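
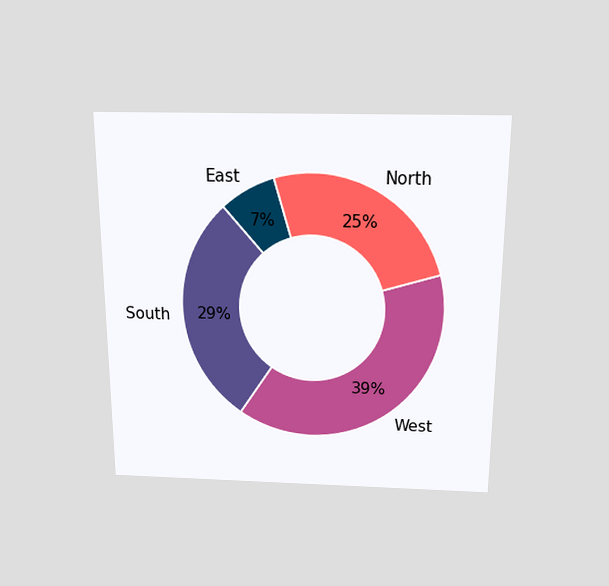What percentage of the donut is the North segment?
The chart is viewed slightly from above. The North segment takes up 25% of the ring.

25%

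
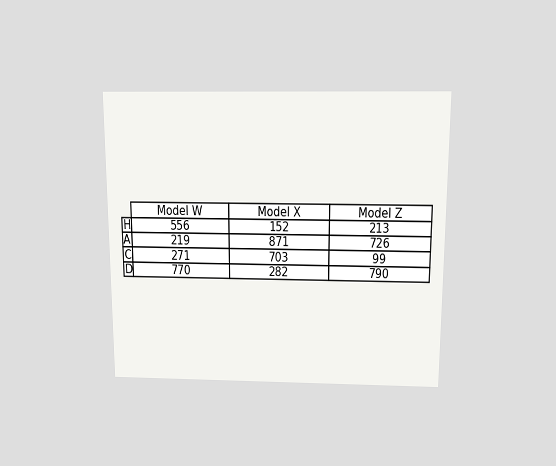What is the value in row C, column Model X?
The chart is viewed slightly from above. The (C, Model X) cell reads 703.

703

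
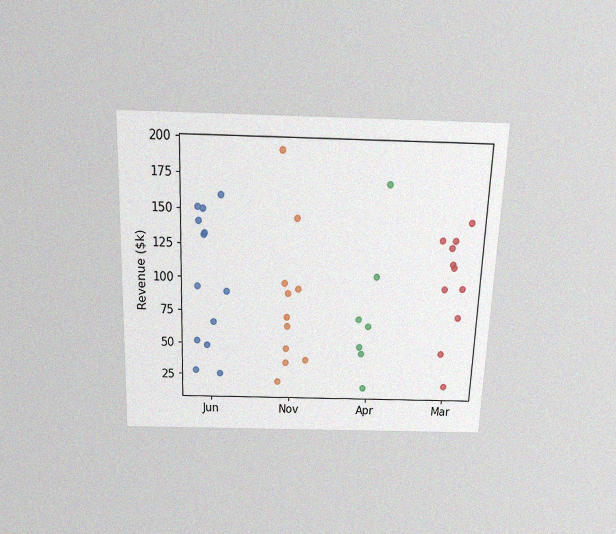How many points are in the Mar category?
The chart is tilted about 2° clockwise and viewed slightly from above, with some photo noise. Counting the markers in the Mar column gives 11.

11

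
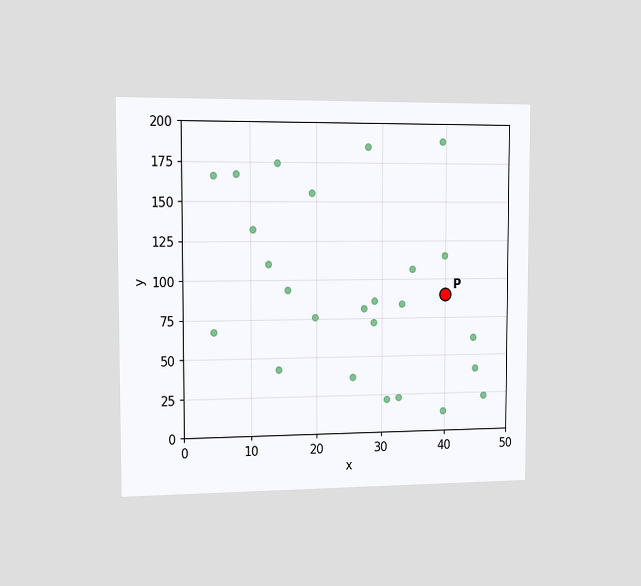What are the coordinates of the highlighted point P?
(40, 90)

The chart is viewed slightly from the left. Following the gridlines from P to each axis, P sits at (40, 90).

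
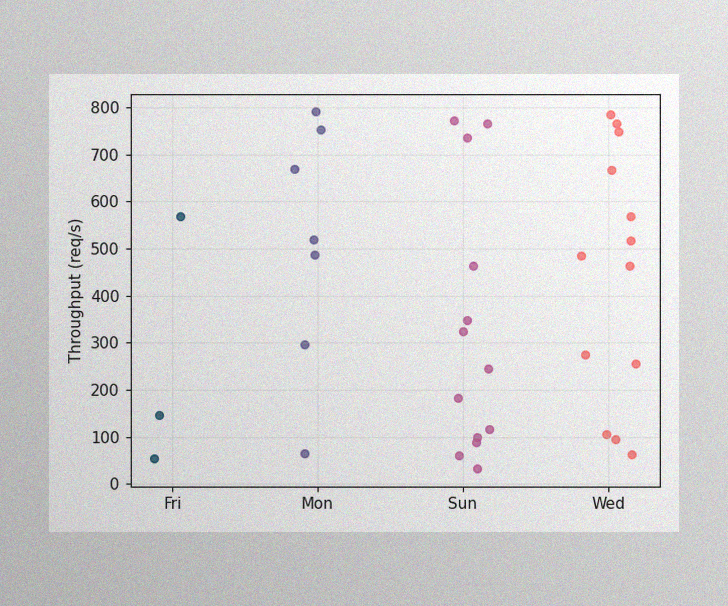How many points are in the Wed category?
13

The image has some photo noise and uneven lighting. Counting the markers in the Wed column gives 13.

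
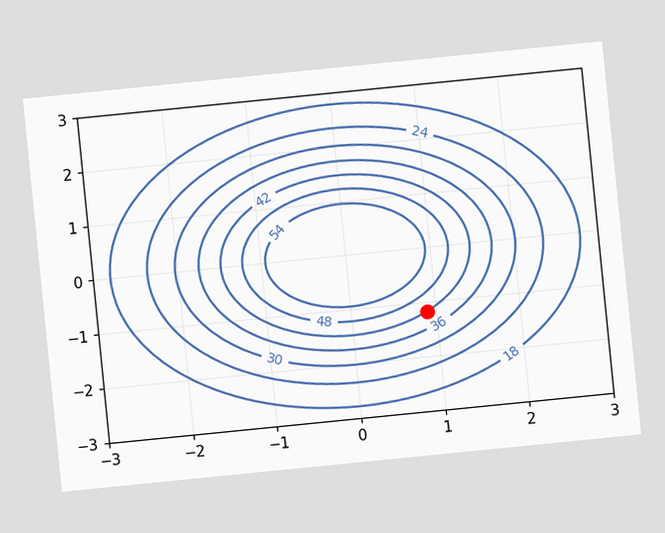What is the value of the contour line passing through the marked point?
The chart is tilted about 6° counter-clockwise. The marked point sits on the contour labelled 42.

42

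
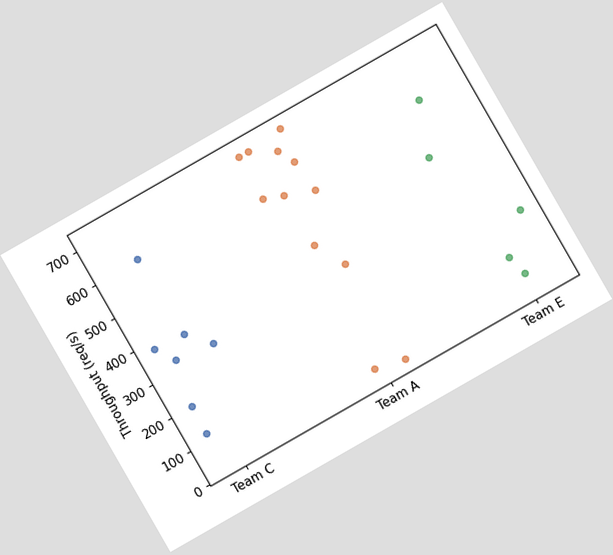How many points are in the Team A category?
The chart is tilted about 30° counter-clockwise. Counting the markers in the Team A column gives 12.

12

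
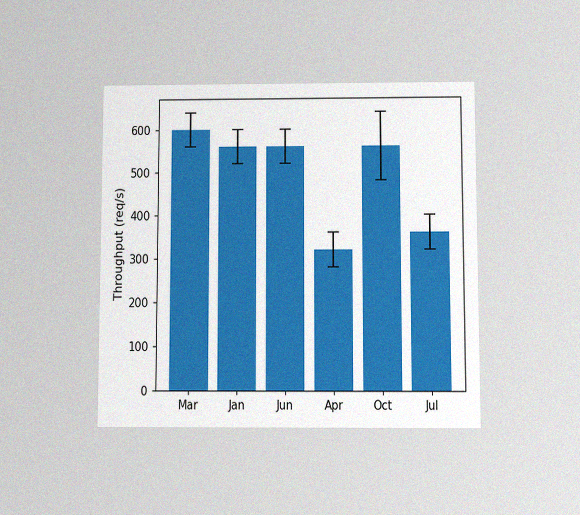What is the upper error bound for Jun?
600req/s

The chart is viewed slightly from below, with some photo noise. The Jun bar's upper whisker reaches 600req/s.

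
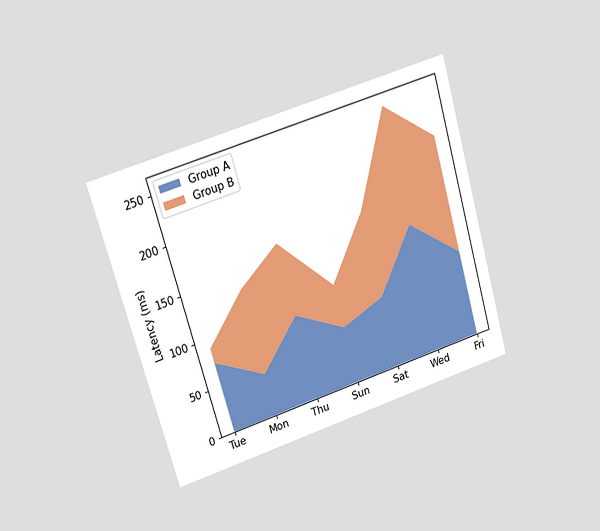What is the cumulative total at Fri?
The chart is tilted about 16° counter-clockwise and viewed at a slight angle. The stacked total at Fri reaches 210ms.

210ms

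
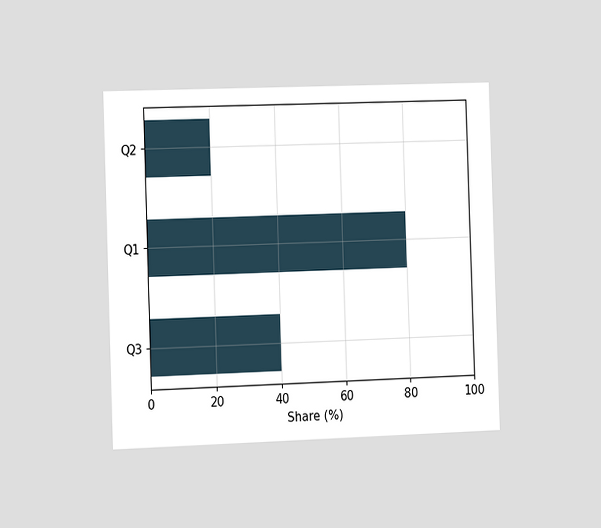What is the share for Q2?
20%

The chart is viewed slightly from the left. Reading along the chart's x-axis, the Q2 bar reaches 20%.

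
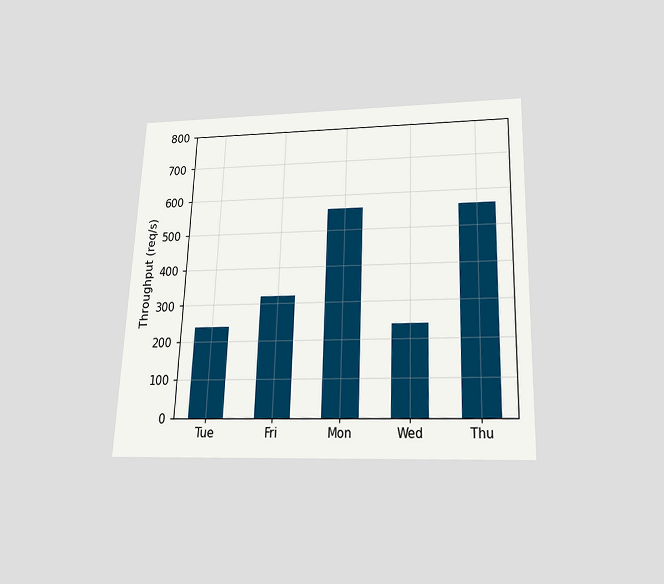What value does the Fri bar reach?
320req/s

The chart is tilted about 2° clockwise and viewed slightly from below. Reading along the chart's y-axis, the Fri bar reaches 320req/s.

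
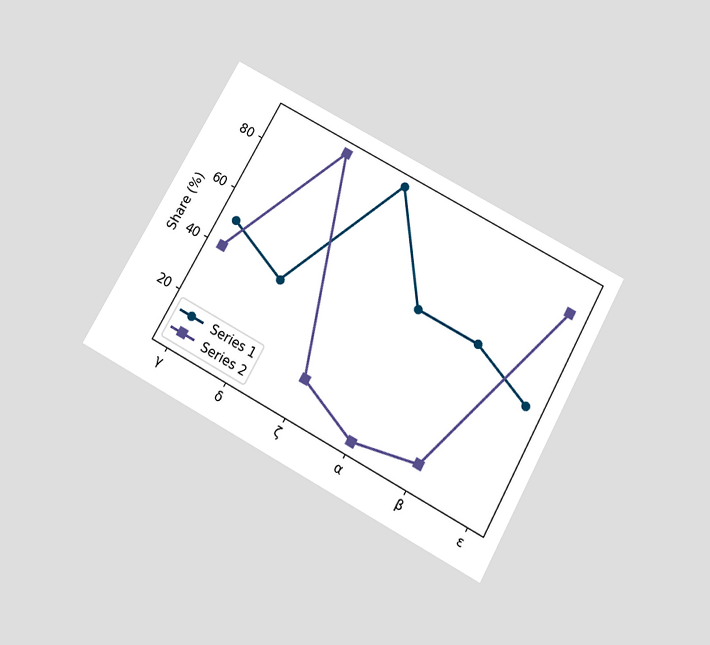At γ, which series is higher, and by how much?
Series 1, by 10%

The chart is tilted about 29° clockwise and viewed slightly from below. At γ, Series 1 sits above the other line by 10%.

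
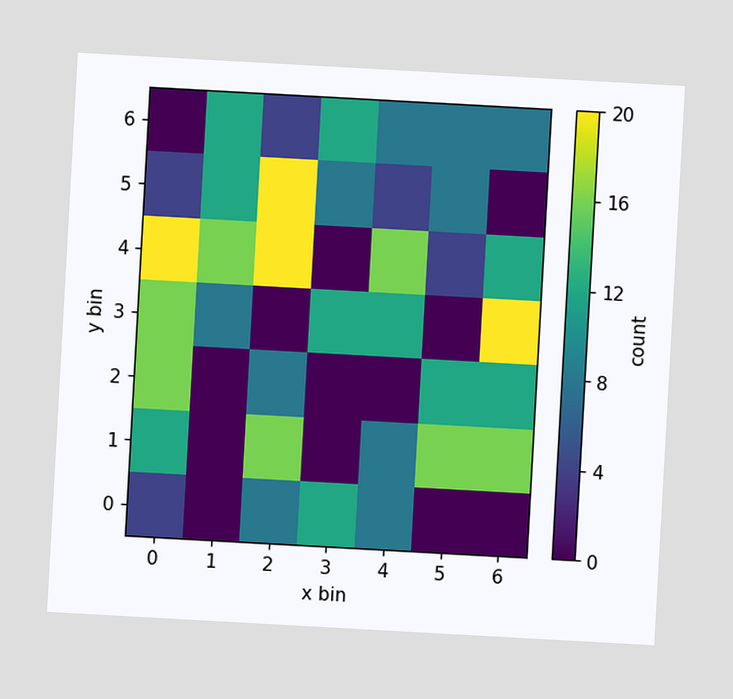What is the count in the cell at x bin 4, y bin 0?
8

The chart is tilted about 3° clockwise. Matching the cell (4, 0) against the colorbar gives 8.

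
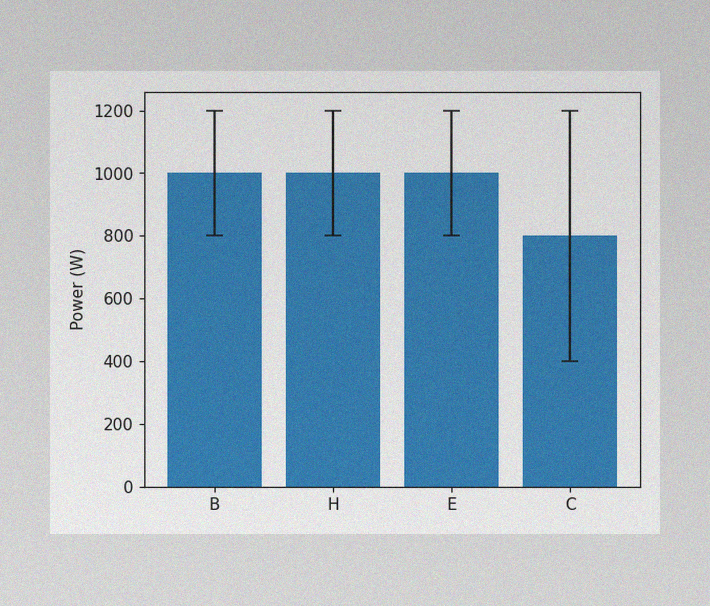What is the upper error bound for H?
The image has some photo noise and uneven lighting. The H bar's upper whisker reaches 1200W.

1200W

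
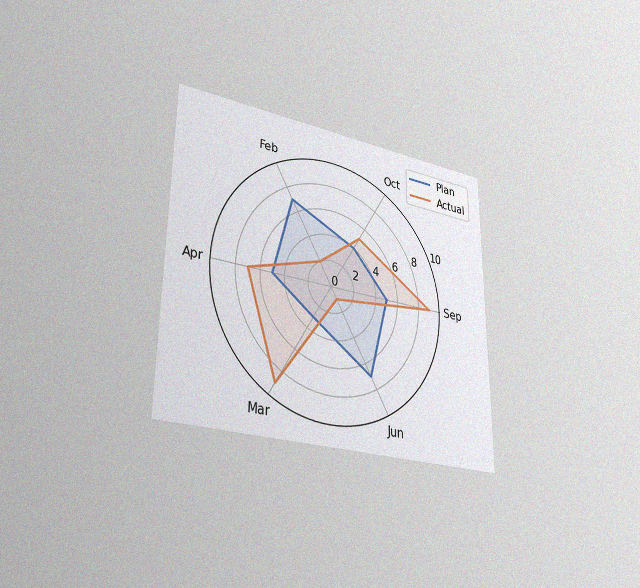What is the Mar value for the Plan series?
The chart is viewed at a slight angle, with some photo noise. On the Mar axis, Plan reaches 3.

3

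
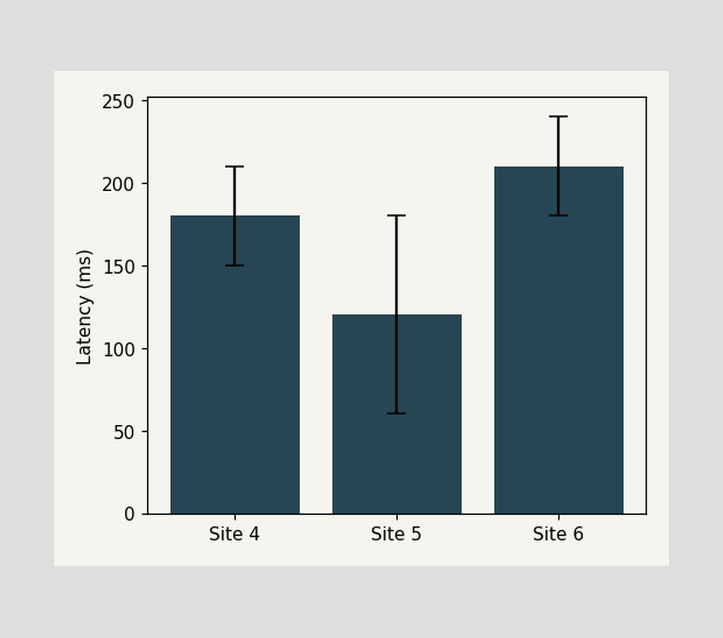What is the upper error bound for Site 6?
The Site 6 bar's upper whisker reaches 240ms.

240ms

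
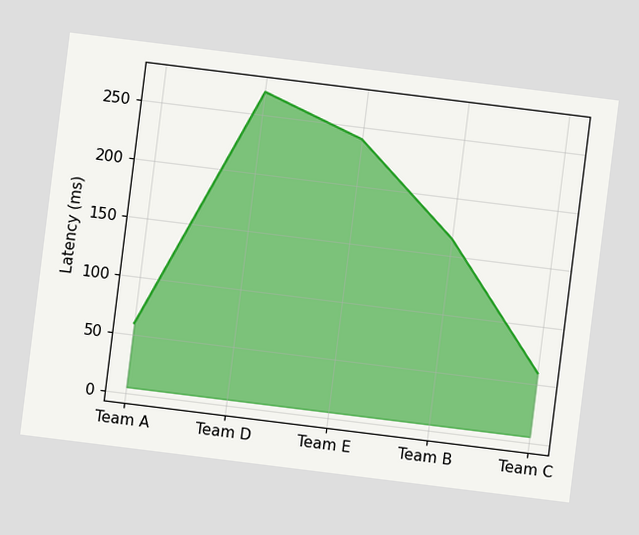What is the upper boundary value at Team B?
165ms

The chart is tilted about 7° clockwise. At Team B the upper boundary is at 165ms.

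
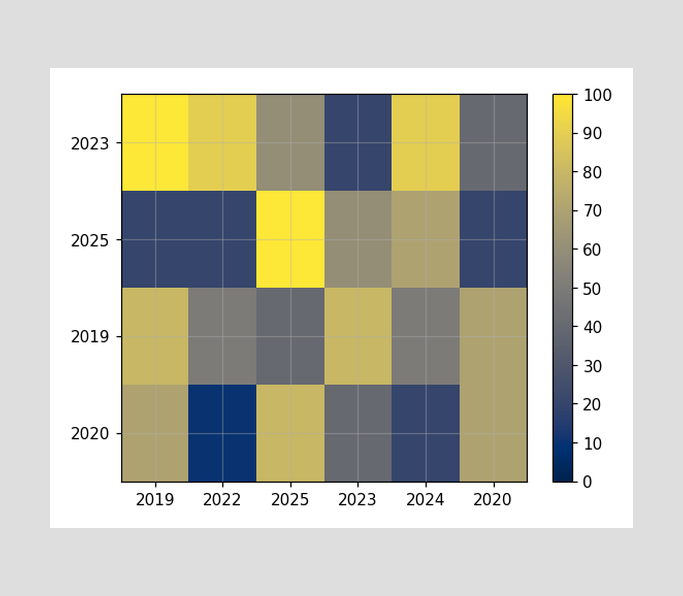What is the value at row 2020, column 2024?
Matching cell (2020, 2024) against the colorbar gives 20.

20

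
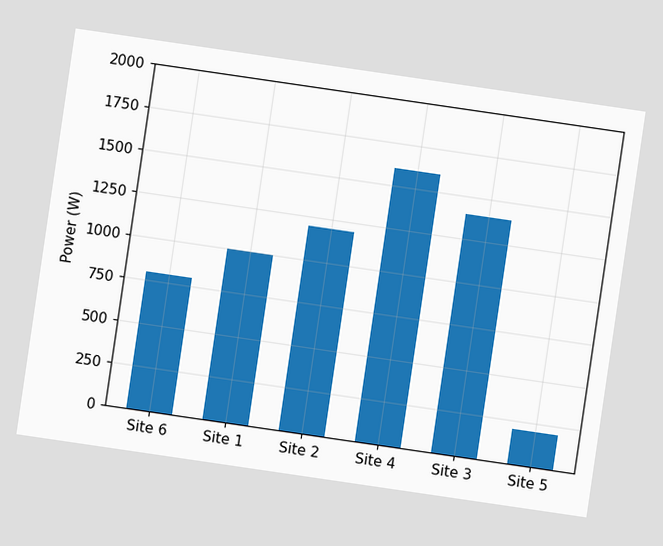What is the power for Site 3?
1400W

The chart is tilted about 8° clockwise. Reading along the chart's y-axis, the Site 3 bar reaches 1400W.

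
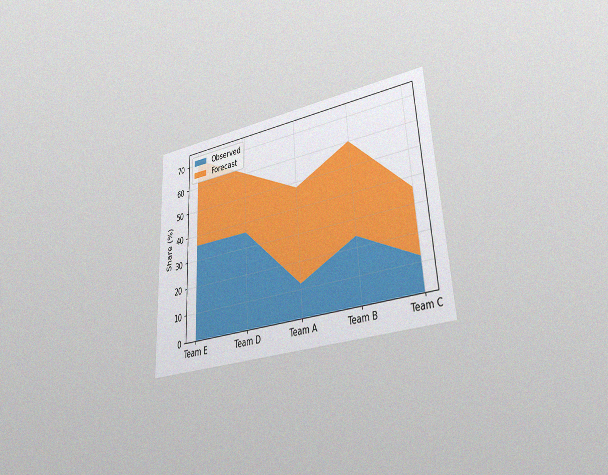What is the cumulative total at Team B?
60%

The chart is tilted about 3° counter-clockwise and viewed at a slight angle, with some photo noise. The stacked total at Team B reaches 60%.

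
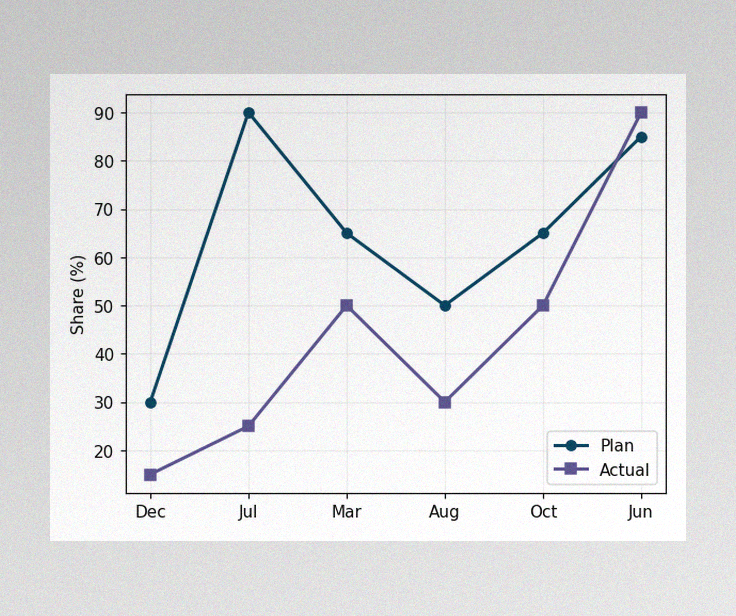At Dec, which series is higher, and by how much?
Plan, by 15%

The image has some photo noise and uneven lighting. At Dec, Plan sits above the other line by 15%.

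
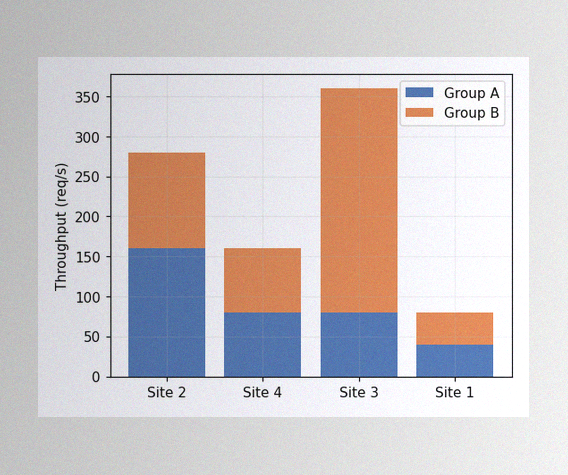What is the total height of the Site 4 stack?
160req/s

The image has some photo noise and uneven lighting. The Site 4 stack's top reaches 160req/s on the y-axis.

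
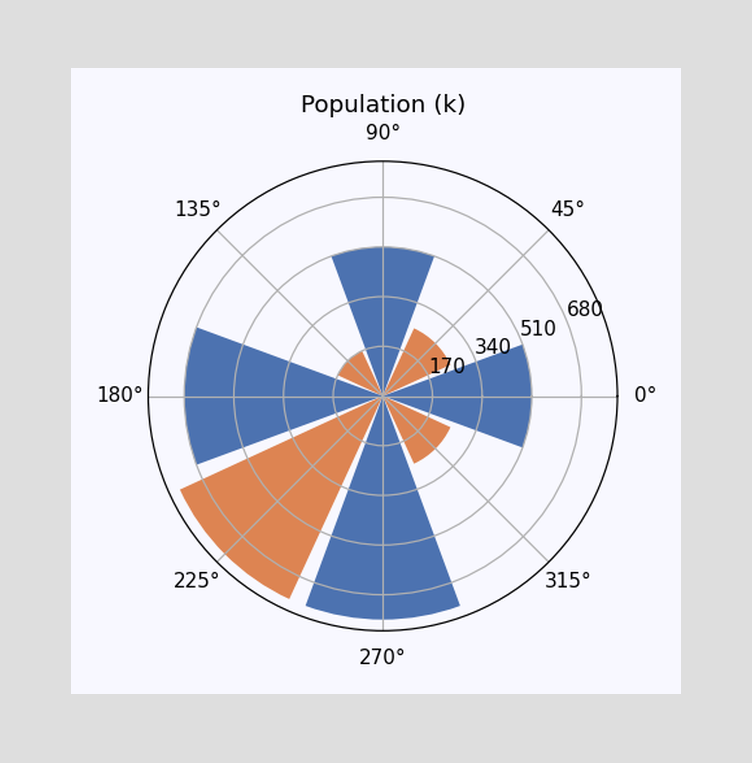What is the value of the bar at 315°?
The bar at 315° reaches 255k on the radial axis.

255k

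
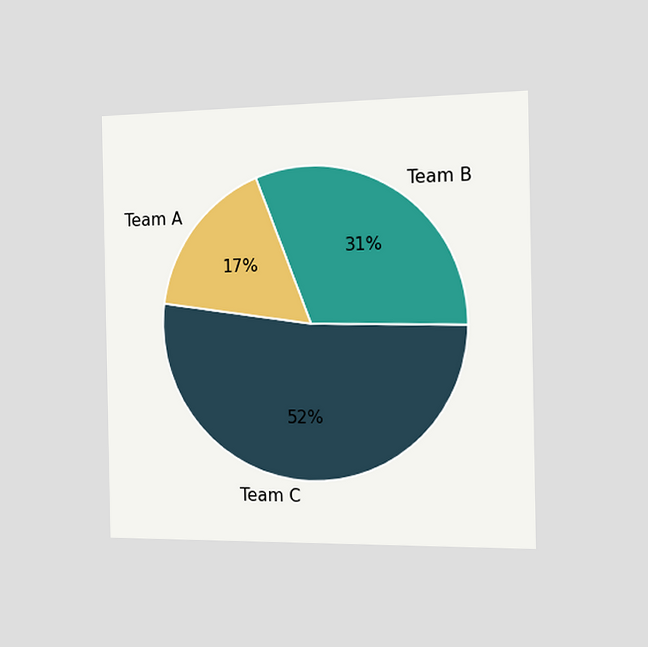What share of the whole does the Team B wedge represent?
31%

The chart is viewed slightly from the right. The Team B slice takes up 31% of the pie.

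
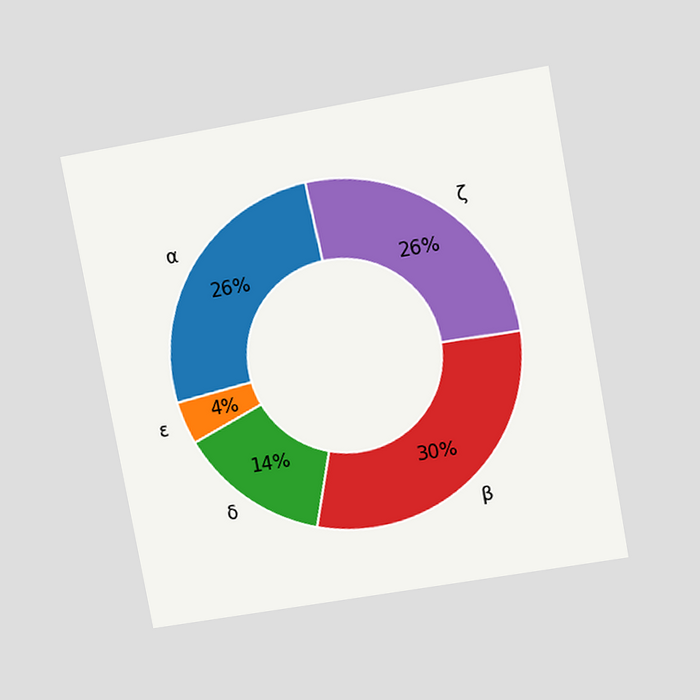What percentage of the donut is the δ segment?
14%

The chart is tilted about 10° counter-clockwise and viewed at a slight angle. The δ segment takes up 14% of the ring.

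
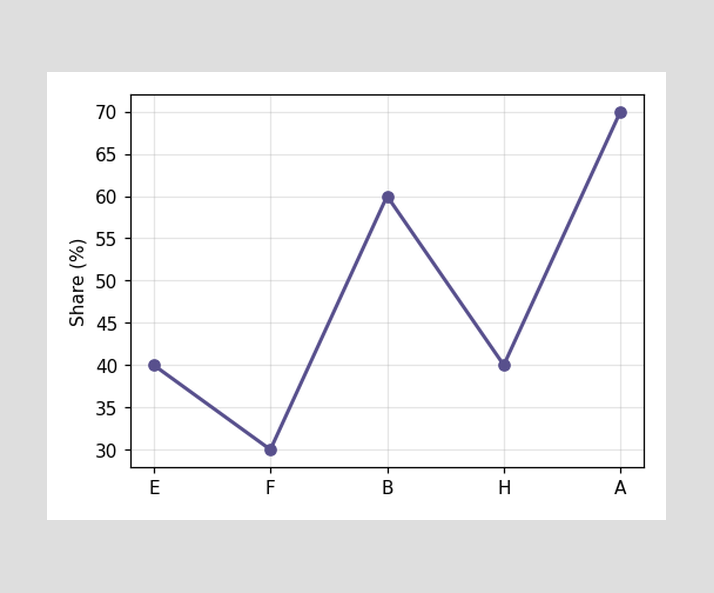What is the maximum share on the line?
70%

The highest point is at A, and reading across to the y-axis gives 70%.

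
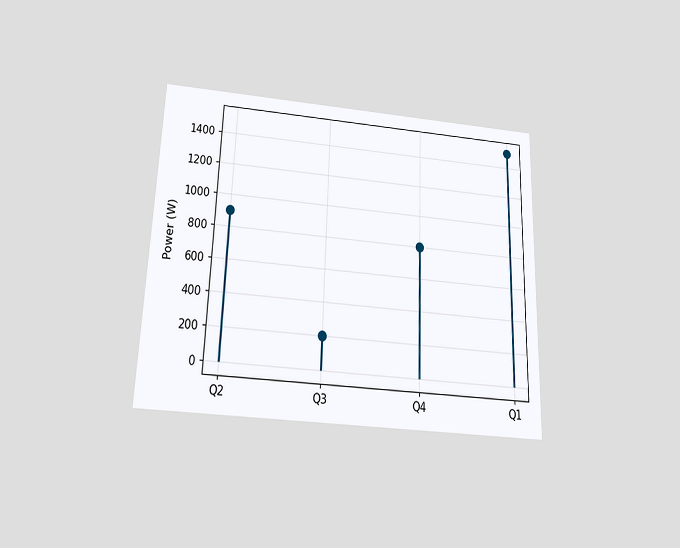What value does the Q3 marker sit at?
200W

The chart is tilted about 2° clockwise and viewed slightly from below. The Q3 marker sits at 200W.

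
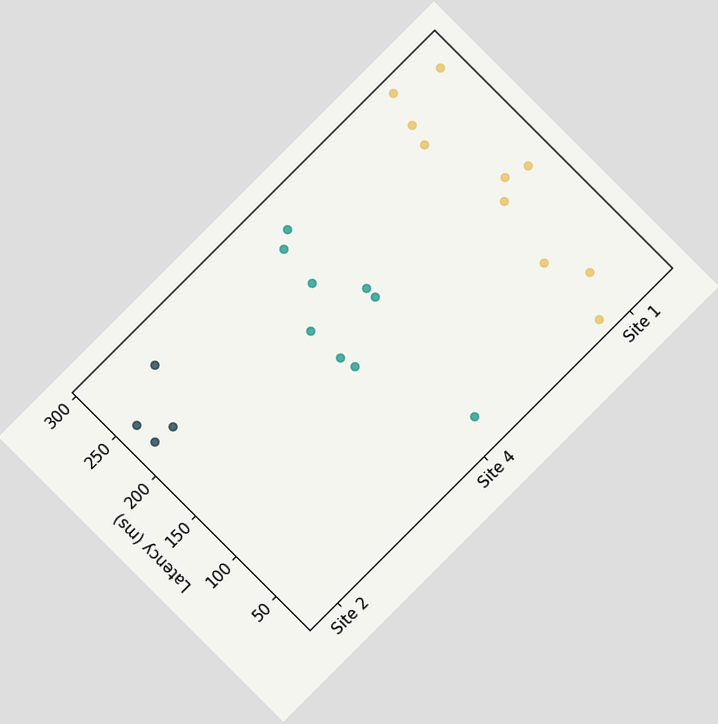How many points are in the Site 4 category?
9

The chart is tilted about 45° counter-clockwise. Counting the markers in the Site 4 column gives 9.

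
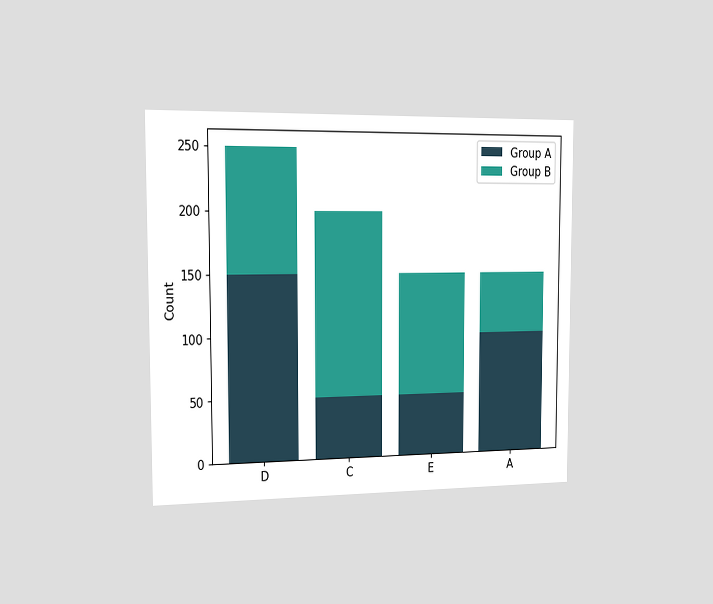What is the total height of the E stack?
The chart is viewed slightly from the left. The E stack's top reaches 150 on the y-axis.

150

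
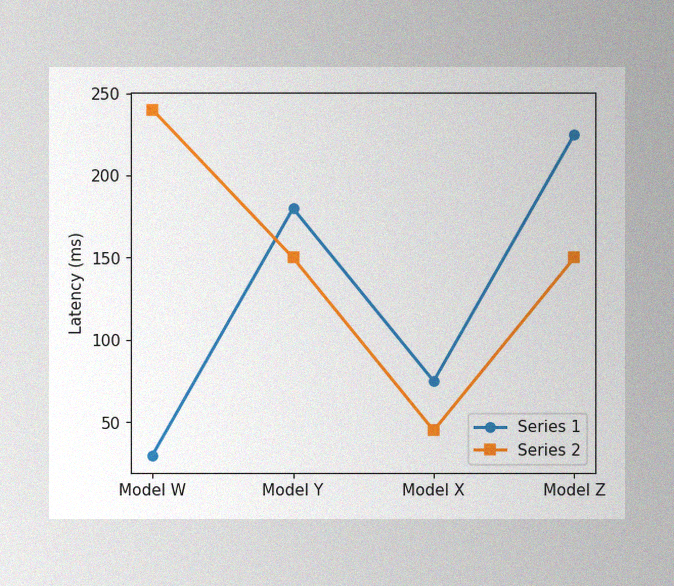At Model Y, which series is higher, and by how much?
Series 1, by 30ms

The image has some photo noise and uneven lighting. At Model Y, Series 1 sits above the other line by 30ms.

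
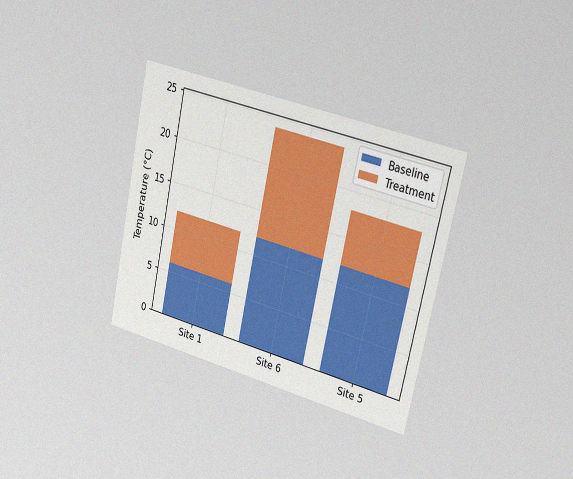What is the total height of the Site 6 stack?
The chart is tilted about 12° clockwise and viewed slightly from the right, with some photo noise. The Site 6 stack's top reaches 24°C on the y-axis.

24°C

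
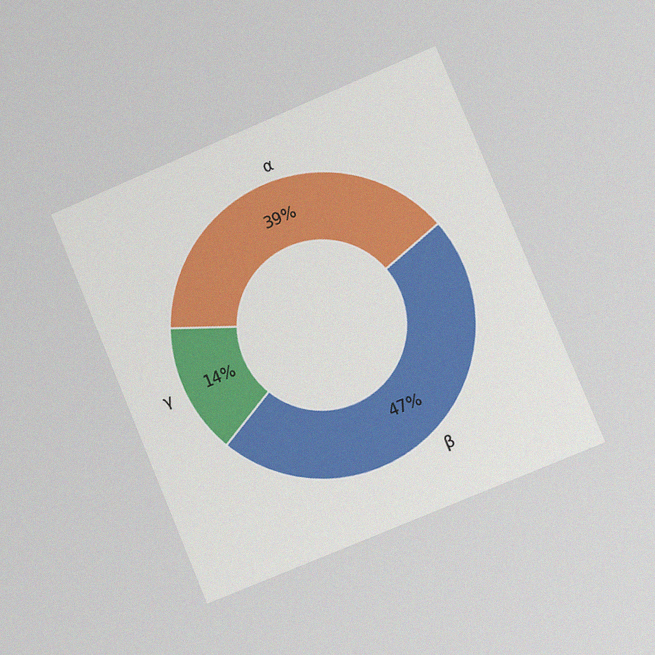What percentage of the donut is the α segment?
The chart is tilted about 23° counter-clockwise and viewed slightly from the right, with some photo noise. The α segment takes up 39% of the ring.

39%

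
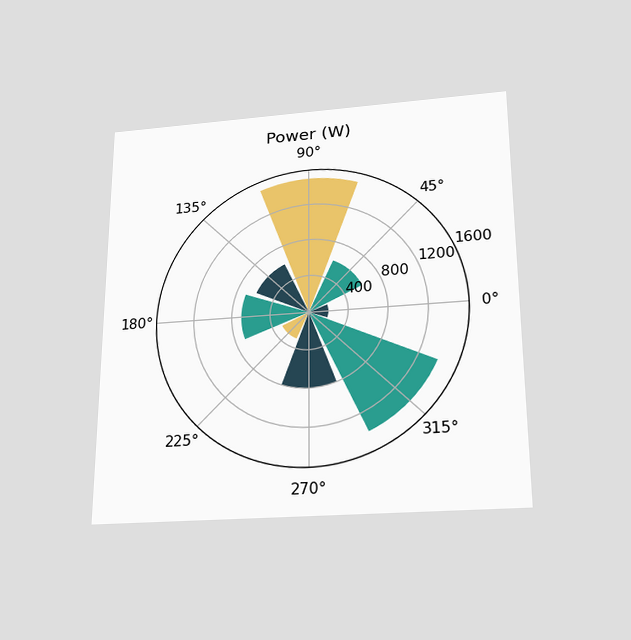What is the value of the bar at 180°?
The chart is viewed slightly from below. The bar at 180° reaches 700W on the radial axis.

700W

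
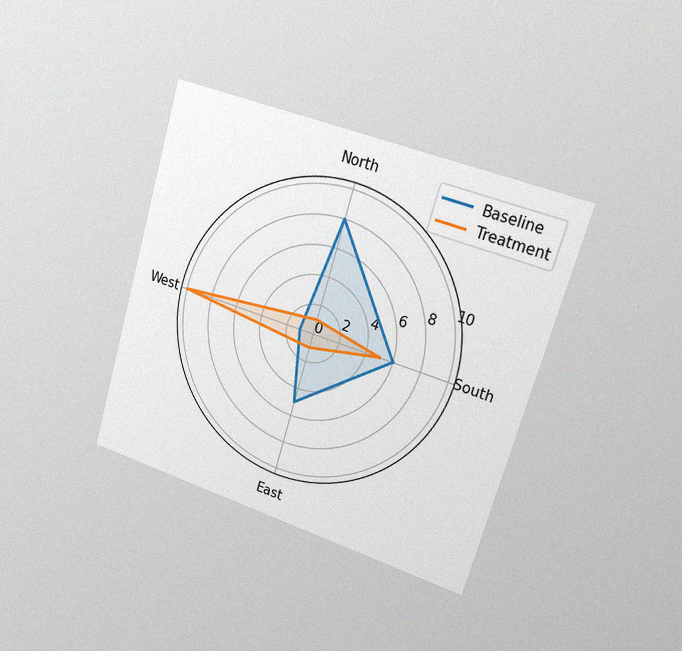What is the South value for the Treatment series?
5

The chart is tilted about 17° clockwise and viewed slightly from the right, with some photo noise. On the South axis, Treatment reaches 5.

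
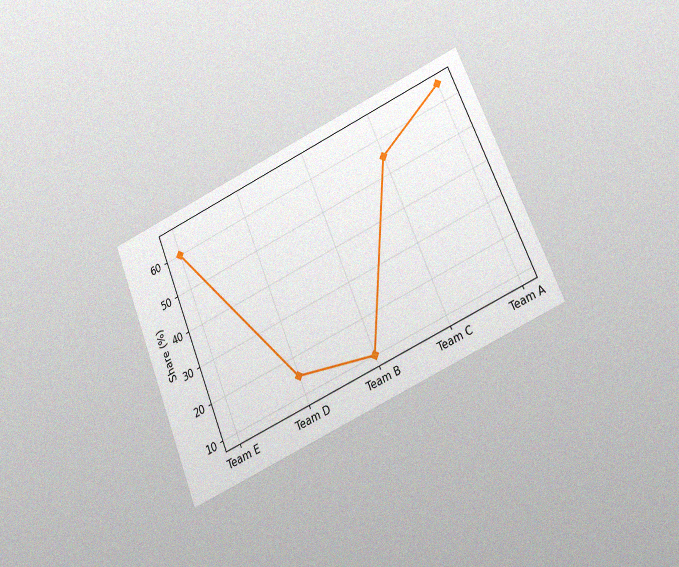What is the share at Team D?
15%

The chart is tilted about 23° counter-clockwise and viewed at a slight angle, with some photo noise. At Team D, the line is at 15%.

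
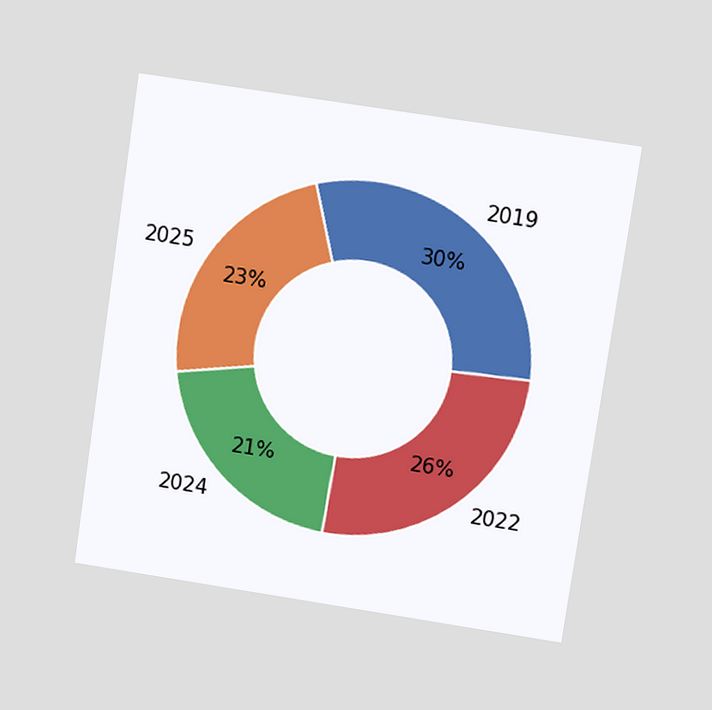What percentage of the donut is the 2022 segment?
26%

The chart is tilted about 8° clockwise and viewed at a slight angle. The 2022 segment takes up 26% of the ring.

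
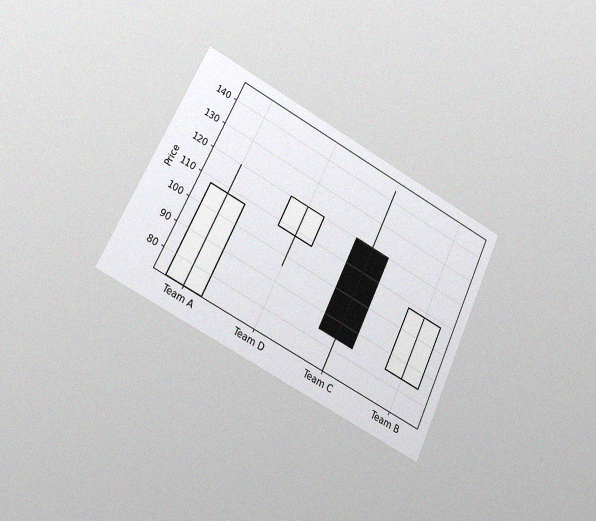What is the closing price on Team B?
108

The chart is tilted about 26° clockwise and viewed slightly from the left, with some photo noise. The Team B candle closes at 108.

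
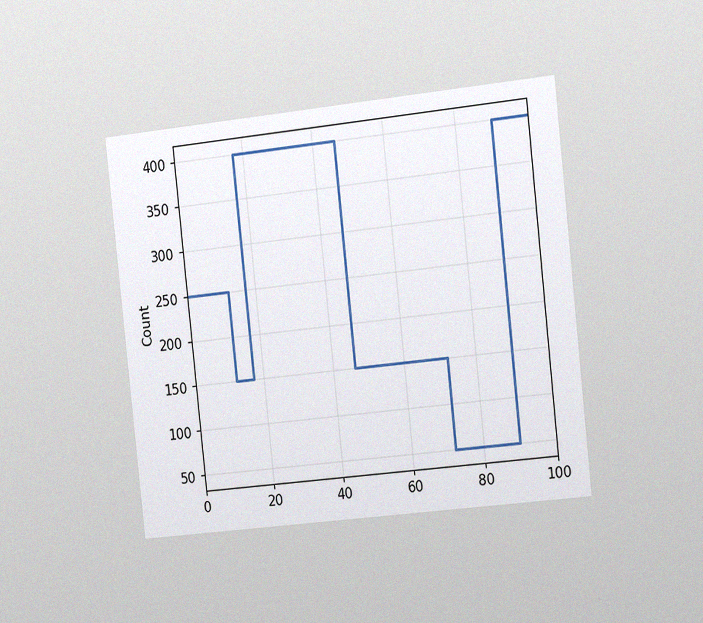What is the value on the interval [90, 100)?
400

The chart is tilted about 6° counter-clockwise and viewed slightly from the right, with some photo noise. On [90, 100) the step sits at 400.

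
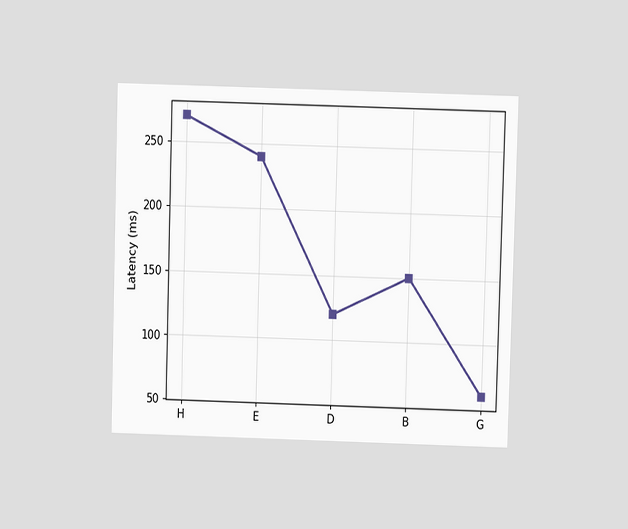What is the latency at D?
The chart is viewed at a slight angle. At D, the line is at 120ms.

120ms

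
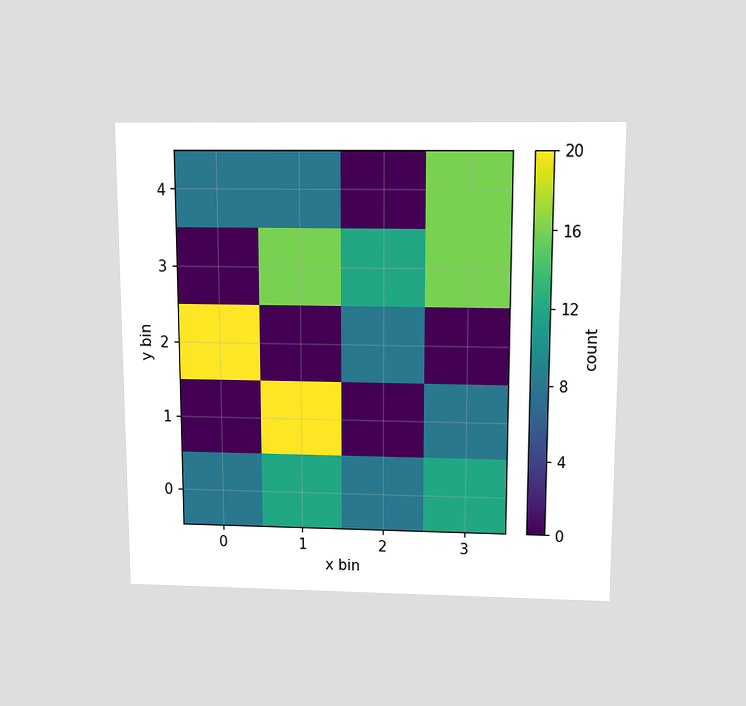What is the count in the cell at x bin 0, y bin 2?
The chart is viewed slightly from above. Matching the cell (0, 2) against the colorbar gives 20.

20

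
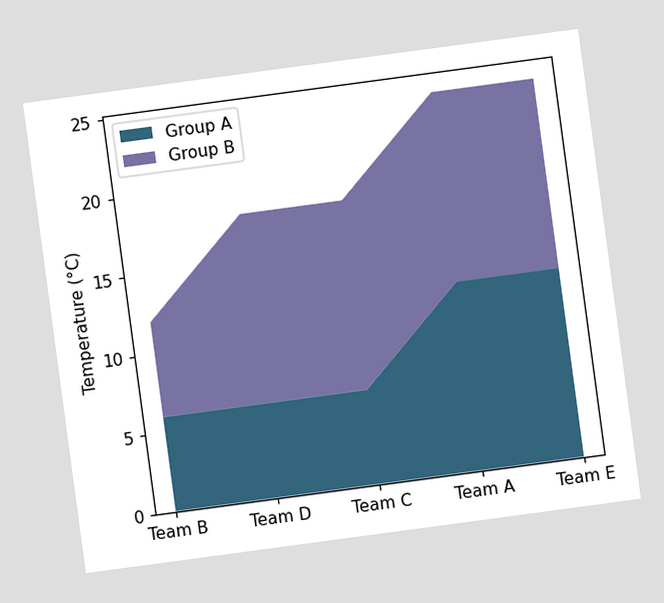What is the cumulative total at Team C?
The chart is tilted about 8° counter-clockwise. The stacked total at Team C reaches 18°C.

18°C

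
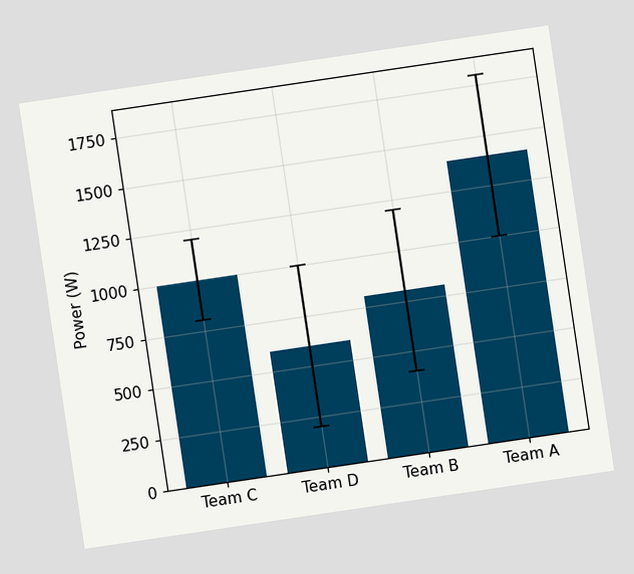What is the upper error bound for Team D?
The chart is tilted about 8° counter-clockwise. The Team D bar's upper whisker reaches 1000W.

1000W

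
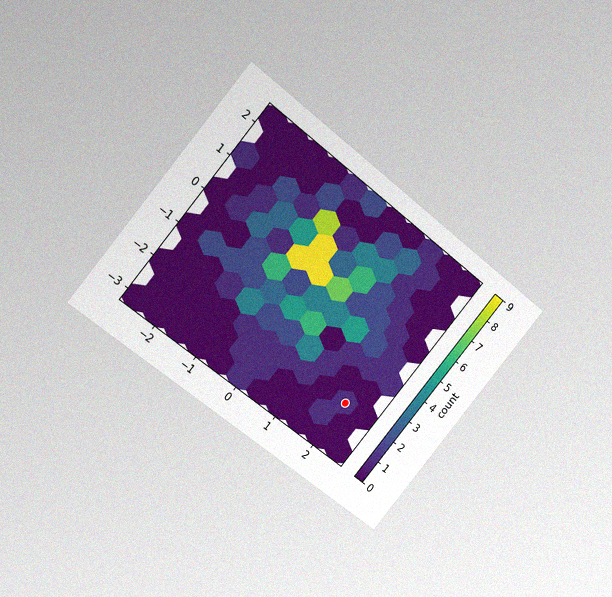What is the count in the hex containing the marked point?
The chart is tilted about 40° clockwise and viewed at a slight angle, with some photo noise. The marked hex reads 1 on the colorbar.

1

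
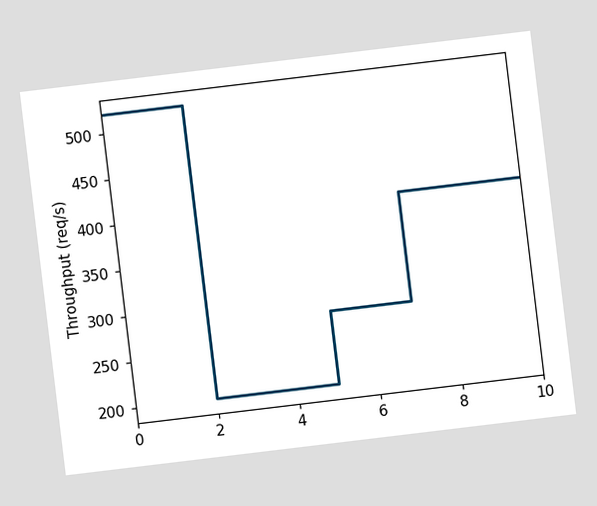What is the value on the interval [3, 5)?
The chart is tilted about 7° counter-clockwise. On [3, 5) the step sits at 200req/s.

200req/s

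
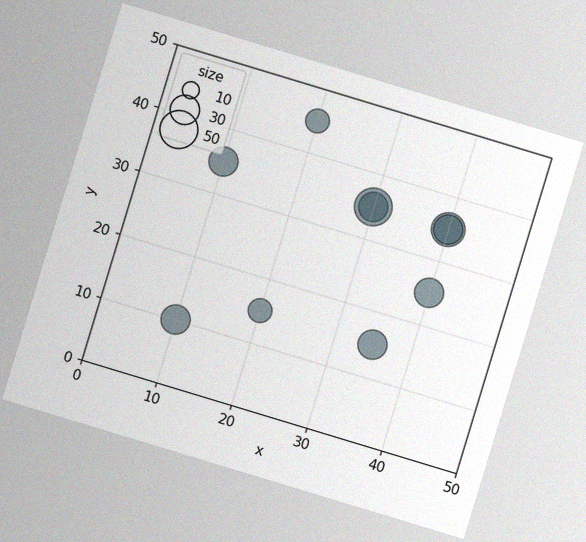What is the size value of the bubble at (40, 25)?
30

The chart is tilted about 17° clockwise, with some photo noise. Matching the bubble at (40, 25) against the size legend gives 30.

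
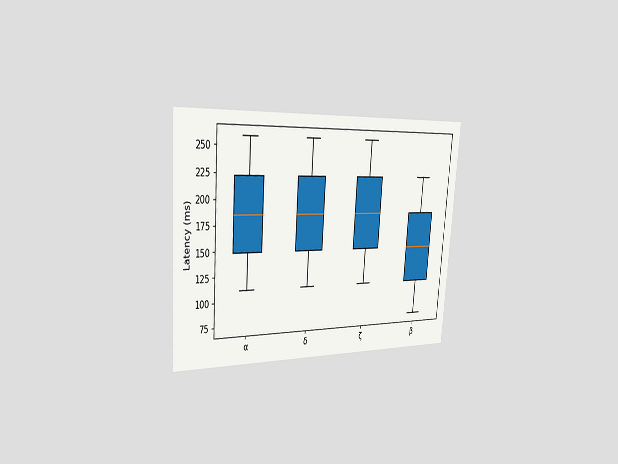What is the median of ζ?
The chart is tilted about 4° clockwise and viewed slightly from the left. The median line in the ζ box sits at 185ms.

185ms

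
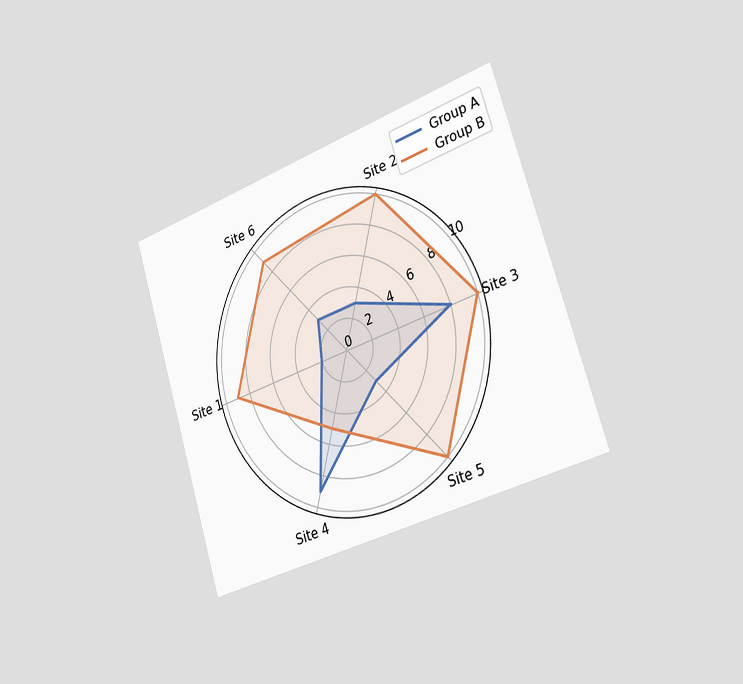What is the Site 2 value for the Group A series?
3

The chart is tilted about 17° counter-clockwise and viewed slightly from the right. On the Site 2 axis, Group A reaches 3.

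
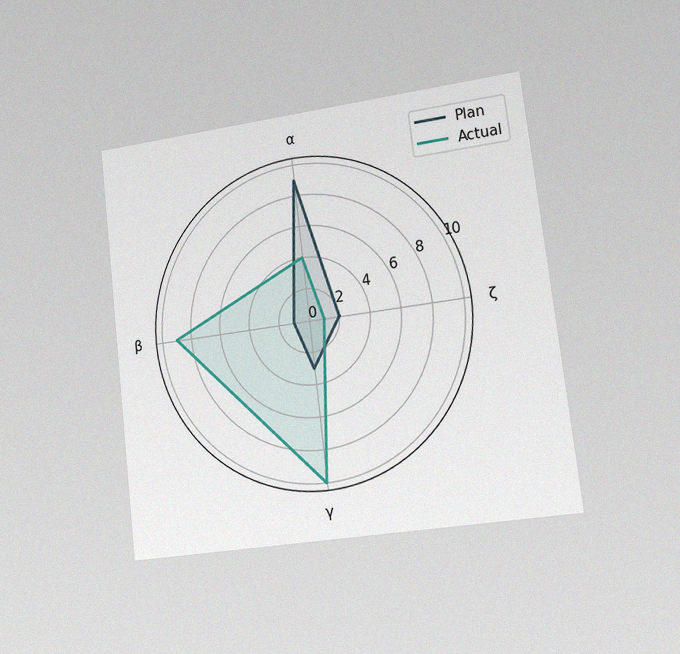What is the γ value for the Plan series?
3

The chart is tilted about 7° counter-clockwise and viewed slightly from the right, with some photo noise. On the γ axis, Plan reaches 3.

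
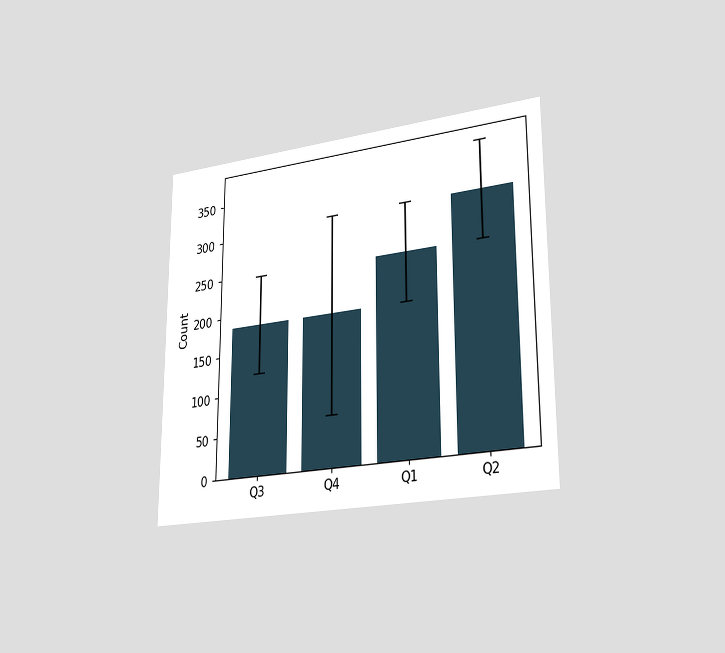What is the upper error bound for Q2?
The chart is viewed slightly from the right. The Q2 bar's upper whisker reaches 372.

372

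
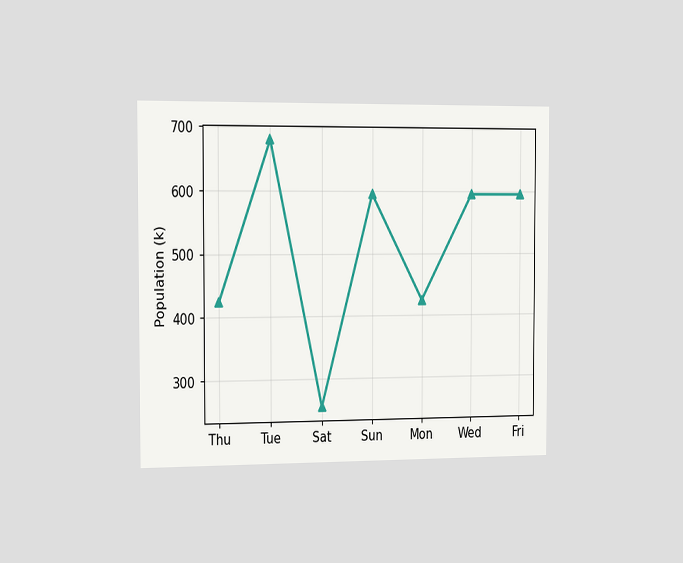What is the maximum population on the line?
680k

The chart is viewed slightly from the left. The highest point is at Tue, and reading across to the y-axis gives 680k.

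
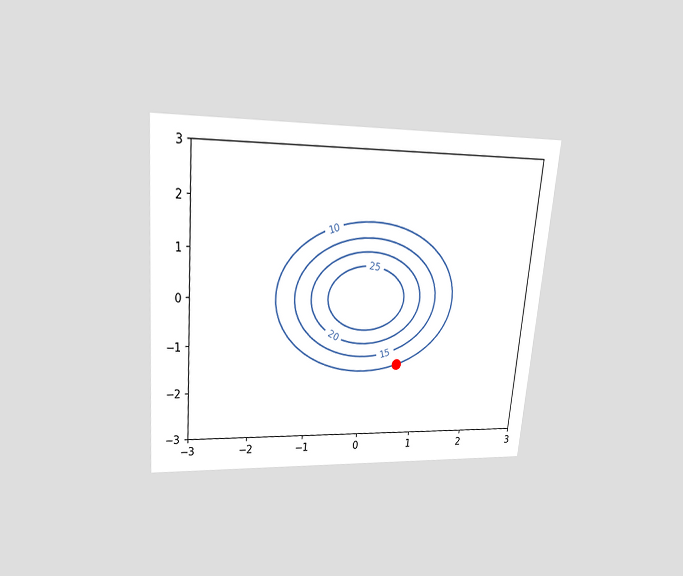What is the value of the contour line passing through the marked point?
10

The chart is tilted about 5° clockwise and viewed slightly from above. The marked point sits on the contour labelled 10.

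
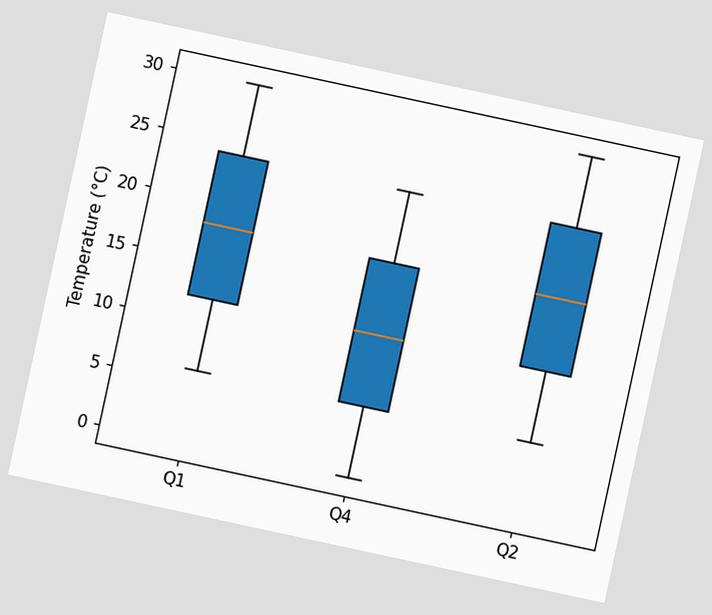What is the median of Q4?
The chart is tilted about 12° clockwise. The median line in the Q4 box sits at 12°C.

12°C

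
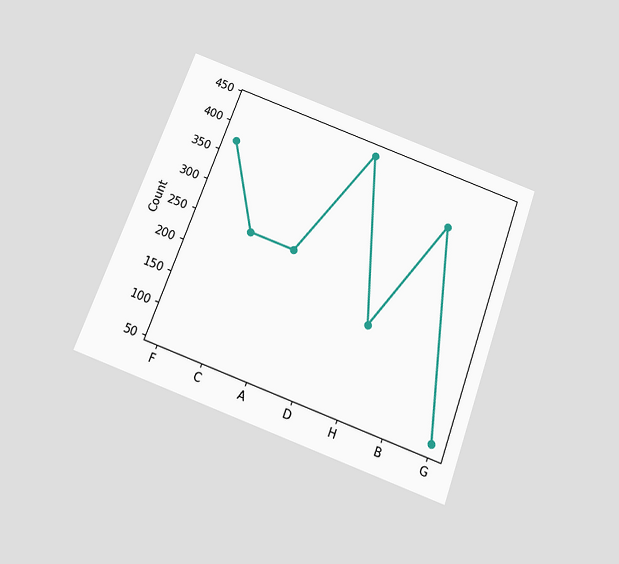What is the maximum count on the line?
The chart is tilted about 20° clockwise and viewed slightly from below. The highest point is at D, and reading across to the y-axis gives 434.

434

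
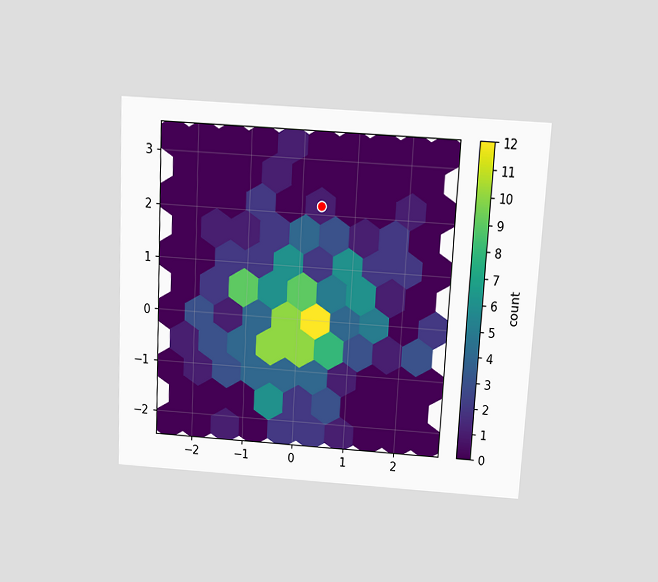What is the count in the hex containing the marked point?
The chart is tilted about 3° clockwise and viewed slightly from above. The marked hex reads 1 on the colorbar.

1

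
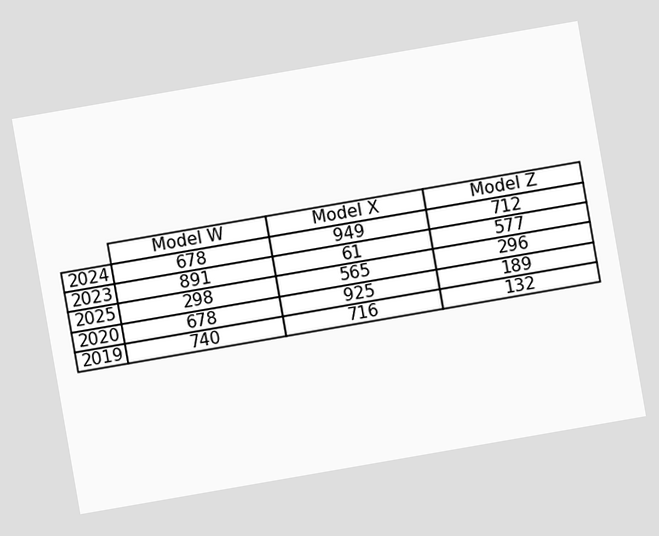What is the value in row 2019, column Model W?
740

The chart is tilted about 10° counter-clockwise. The (2019, Model W) cell reads 740.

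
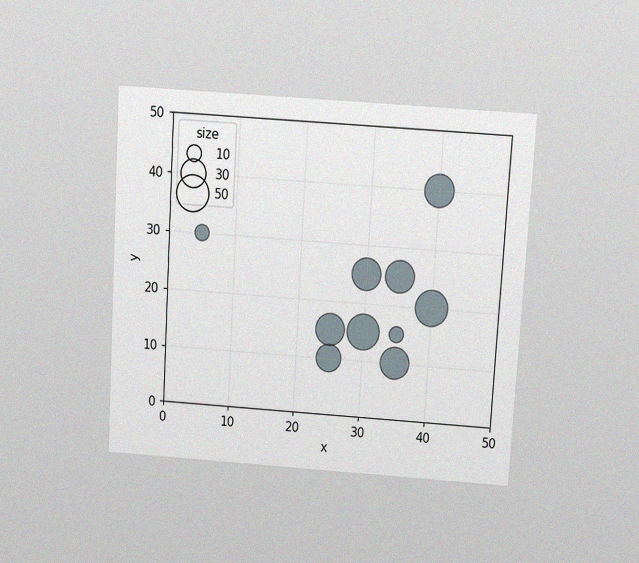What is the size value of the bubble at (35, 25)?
40

The chart is tilted about 3° clockwise and viewed slightly from above, with some photo noise. Matching the bubble at (35, 25) against the size legend gives 40.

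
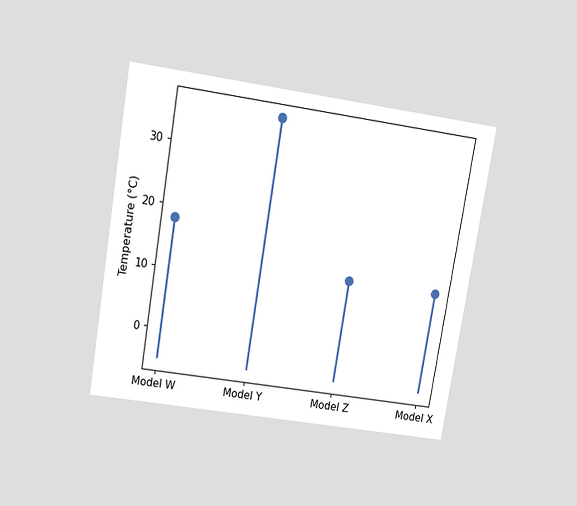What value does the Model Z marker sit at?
The chart is tilted about 10° clockwise and viewed slightly from above. The Model Z marker sits at 12°C.

12°C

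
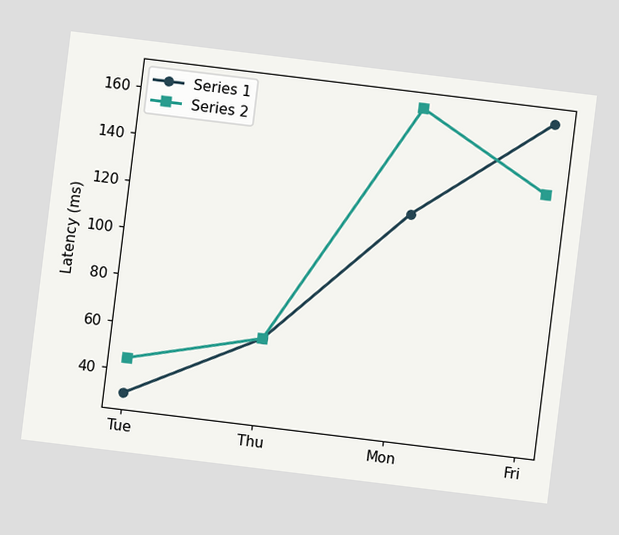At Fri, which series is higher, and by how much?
Series 1, by 30ms

The chart is tilted about 7° clockwise. At Fri, Series 1 sits above the other line by 30ms.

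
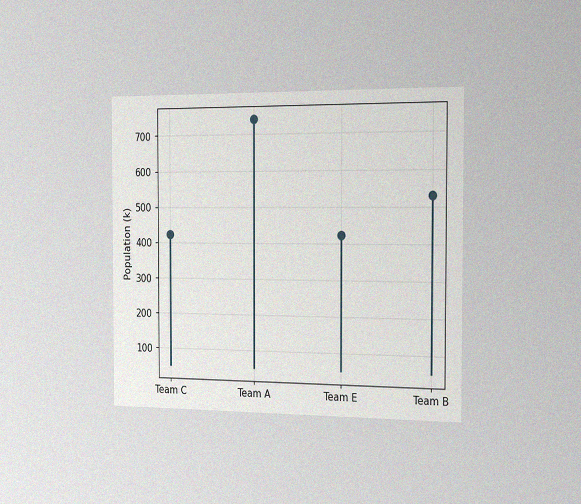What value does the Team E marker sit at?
424k

The chart is viewed slightly from the right, with some photo noise. The Team E marker sits at 424k.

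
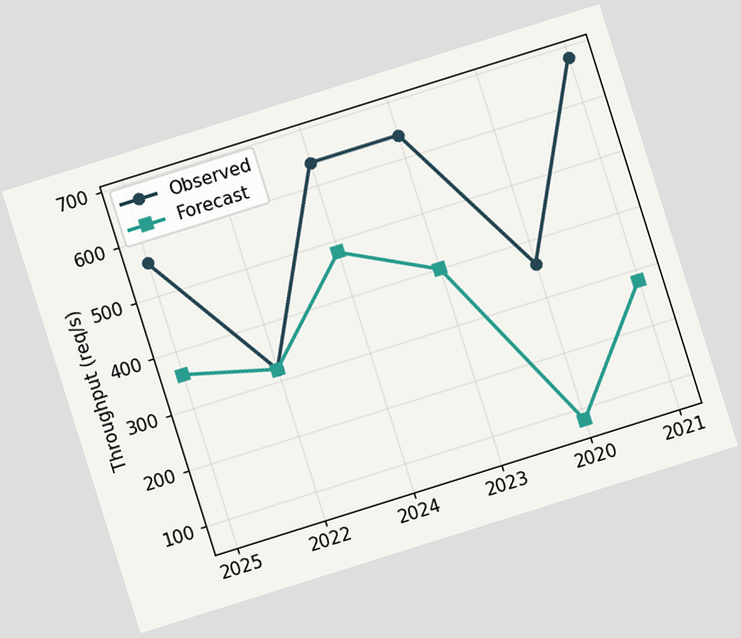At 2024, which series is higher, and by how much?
The chart is tilted about 17° counter-clockwise. At 2024, Observed sits above the other line by 160req/s.

Observed, by 160req/s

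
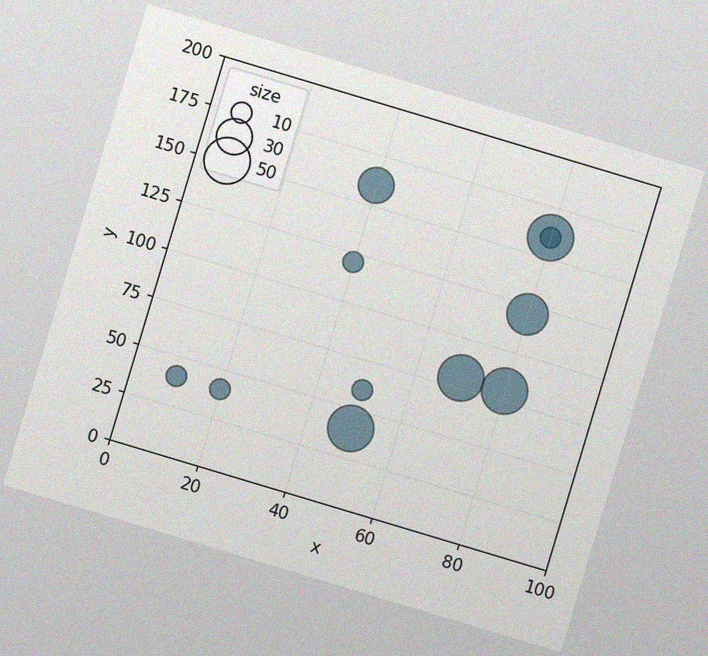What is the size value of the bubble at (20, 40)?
The chart is tilted about 17° clockwise, with some photo noise. Matching the bubble at (20, 40) against the size legend gives 10.

10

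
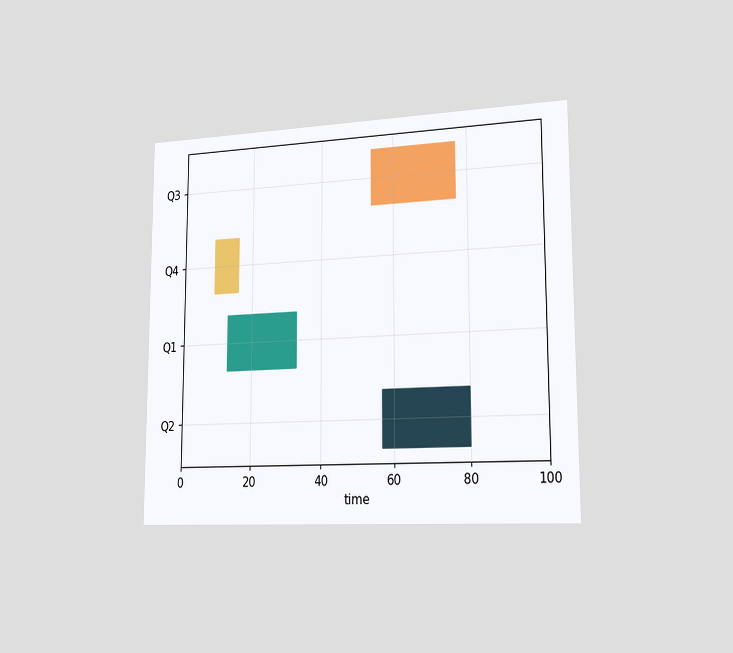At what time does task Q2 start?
57

The chart is viewed slightly from the right. The Q2 bar begins at t=57.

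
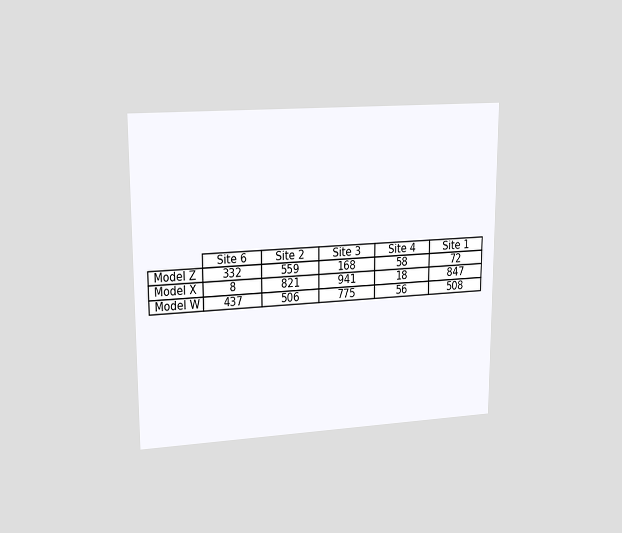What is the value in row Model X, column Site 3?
941

The chart is viewed at a slight angle. The (Model X, Site 3) cell reads 941.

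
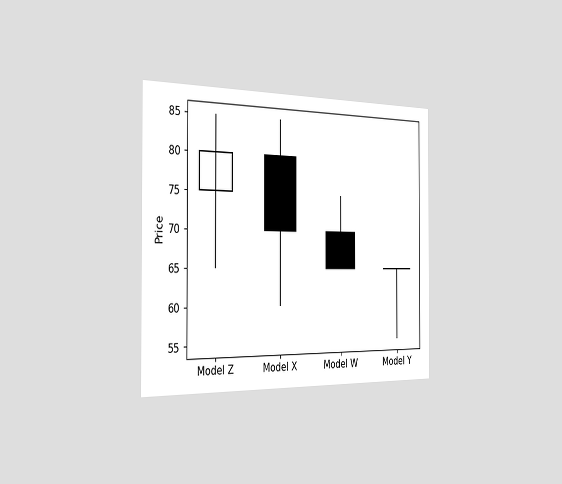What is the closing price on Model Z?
80

The chart is viewed slightly from the left. The Model Z candle closes at 80.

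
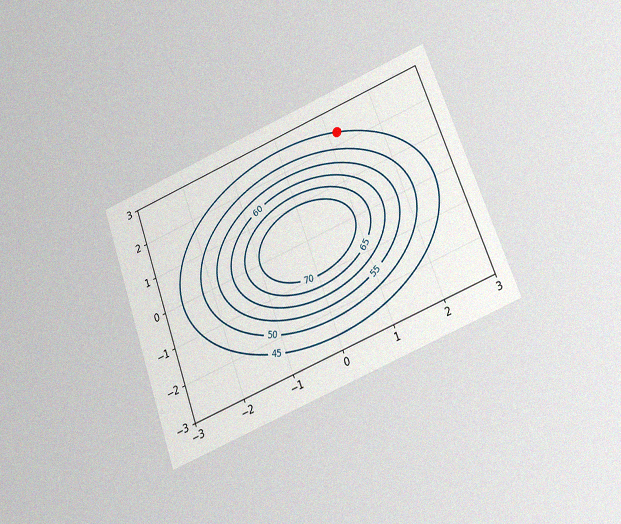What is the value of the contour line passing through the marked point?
The chart is tilted about 20° counter-clockwise and viewed slightly from below, with some photo noise. The marked point sits on the contour labelled 45.

45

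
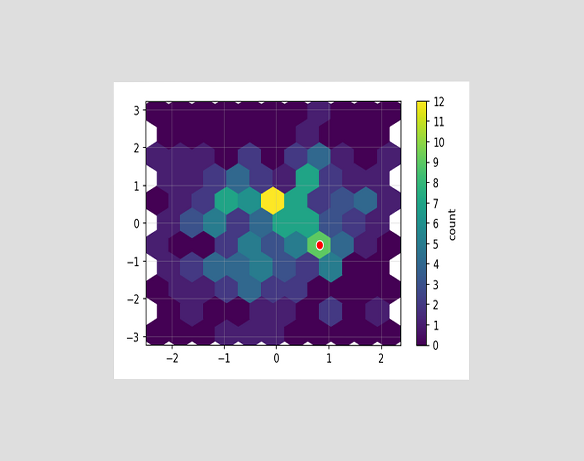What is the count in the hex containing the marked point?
9

The chart is viewed at a slight angle. The marked hex reads 9 on the colorbar.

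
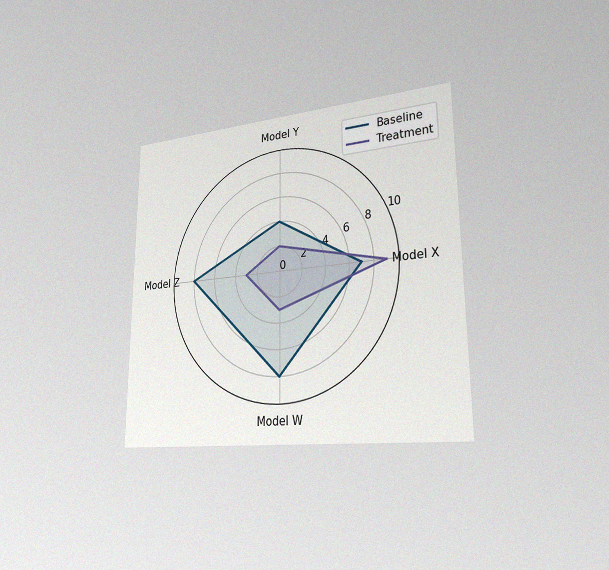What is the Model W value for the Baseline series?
The chart is viewed slightly from the right, with some photo noise. On the Model W axis, Baseline reaches 8.

8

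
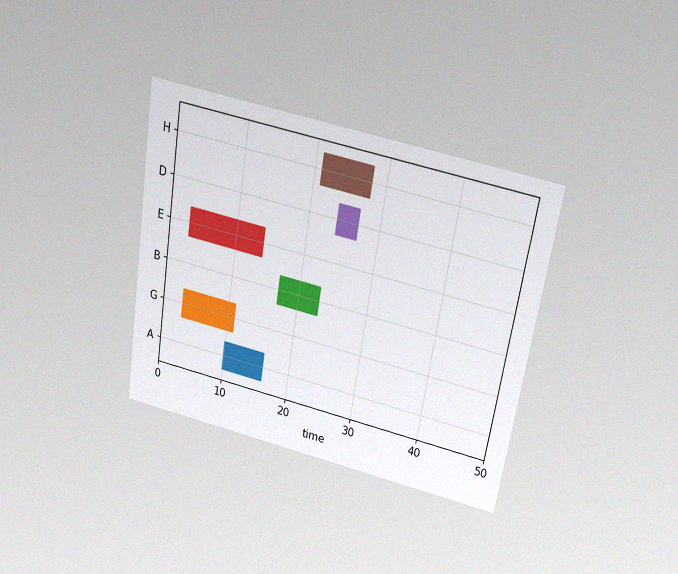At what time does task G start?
3

The chart is tilted about 9° clockwise and viewed slightly from above, with some photo noise. The G bar begins at t=3.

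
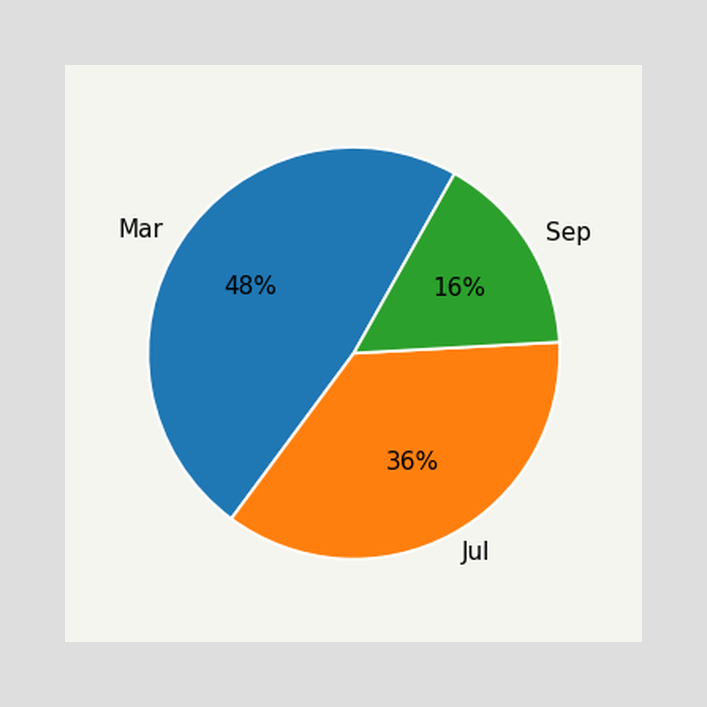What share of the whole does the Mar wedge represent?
48%

The Mar slice takes up 48% of the pie.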